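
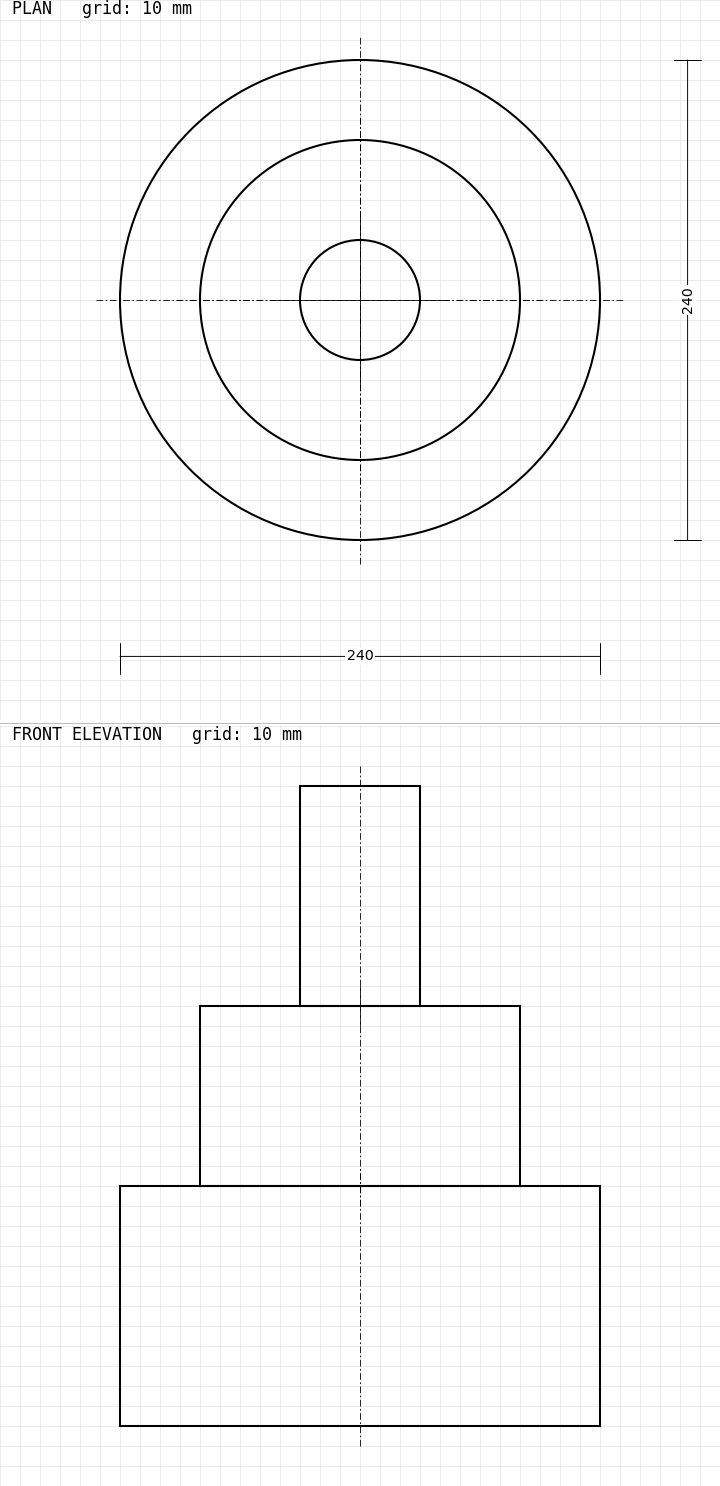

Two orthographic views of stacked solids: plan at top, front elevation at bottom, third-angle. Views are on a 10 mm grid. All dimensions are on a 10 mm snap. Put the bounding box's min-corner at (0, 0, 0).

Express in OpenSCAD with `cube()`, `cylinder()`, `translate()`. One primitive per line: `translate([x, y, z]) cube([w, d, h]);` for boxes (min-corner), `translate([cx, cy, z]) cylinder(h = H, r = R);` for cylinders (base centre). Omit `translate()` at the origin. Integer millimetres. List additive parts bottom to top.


translate([120, 120, 0]) cylinder(h = 120, r = 120);
translate([120, 120, 120]) cylinder(h = 90, r = 80);
translate([120, 120, 210]) cylinder(h = 110, r = 30);


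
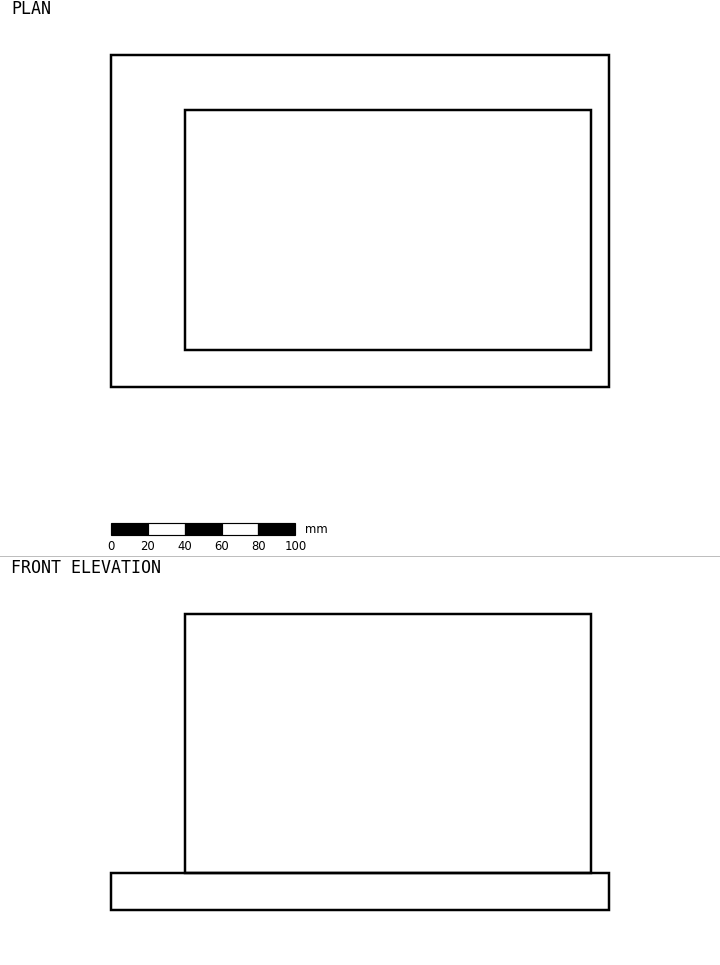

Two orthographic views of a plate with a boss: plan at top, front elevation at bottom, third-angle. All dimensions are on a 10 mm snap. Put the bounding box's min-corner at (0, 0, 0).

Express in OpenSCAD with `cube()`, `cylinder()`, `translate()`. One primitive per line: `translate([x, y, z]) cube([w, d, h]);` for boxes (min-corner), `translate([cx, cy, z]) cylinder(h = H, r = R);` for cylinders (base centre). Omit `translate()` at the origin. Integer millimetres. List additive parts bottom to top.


cube([270, 180, 20]);
translate([40, 20, 20]) cube([220, 130, 140]);


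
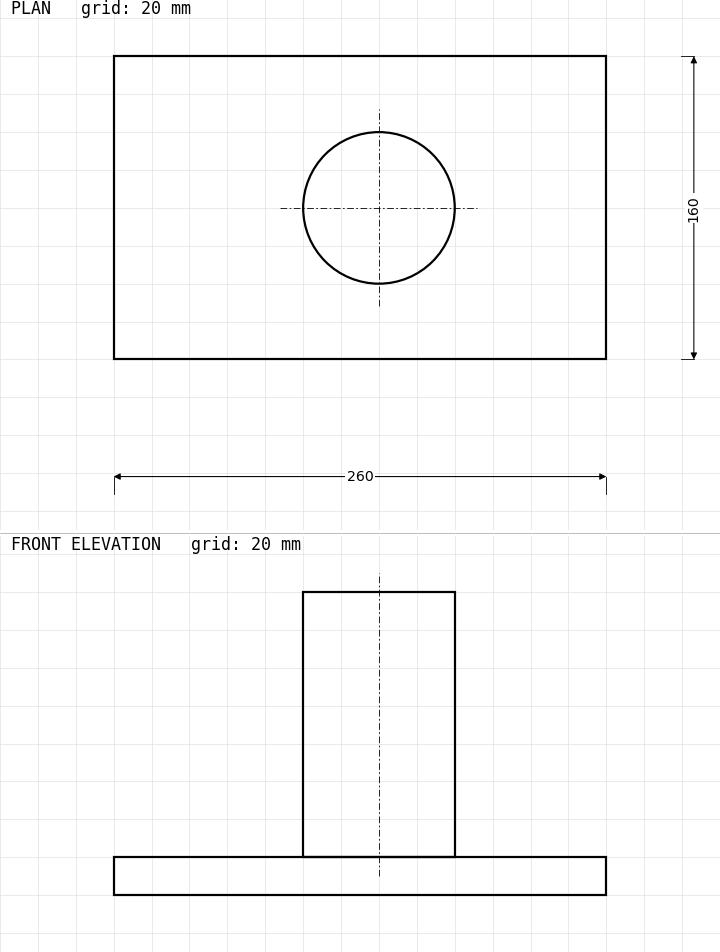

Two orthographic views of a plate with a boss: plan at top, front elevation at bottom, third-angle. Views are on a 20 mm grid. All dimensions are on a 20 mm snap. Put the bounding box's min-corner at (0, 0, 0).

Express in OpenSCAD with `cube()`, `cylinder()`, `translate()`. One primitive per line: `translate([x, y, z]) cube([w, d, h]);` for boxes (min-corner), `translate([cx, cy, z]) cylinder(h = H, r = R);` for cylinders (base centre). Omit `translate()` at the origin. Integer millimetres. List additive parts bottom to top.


cube([260, 160, 20]);
translate([140, 80, 20]) cylinder(h = 140, r = 40);


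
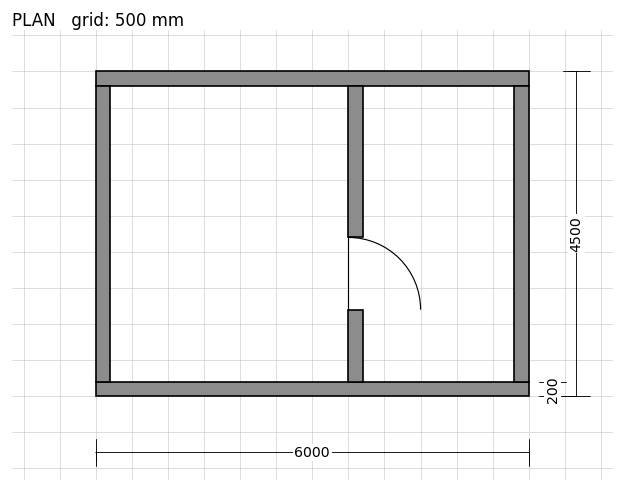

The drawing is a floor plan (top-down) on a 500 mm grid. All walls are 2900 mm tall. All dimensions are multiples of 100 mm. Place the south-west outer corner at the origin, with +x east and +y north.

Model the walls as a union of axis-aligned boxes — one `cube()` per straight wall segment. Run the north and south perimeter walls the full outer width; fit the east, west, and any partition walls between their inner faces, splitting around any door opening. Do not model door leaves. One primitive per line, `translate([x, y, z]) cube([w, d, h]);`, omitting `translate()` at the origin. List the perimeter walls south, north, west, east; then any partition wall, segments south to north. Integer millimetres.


cube([6000, 200, 2900]);
translate([0, 4300, 0]) cube([6000, 200, 2900]);
translate([0, 200, 0]) cube([200, 4100, 2900]);
translate([5800, 200, 0]) cube([200, 4100, 2900]);
translate([3500, 200, 0]) cube([200, 1000, 2900]);
translate([3500, 2200, 0]) cube([200, 2100, 2900]);


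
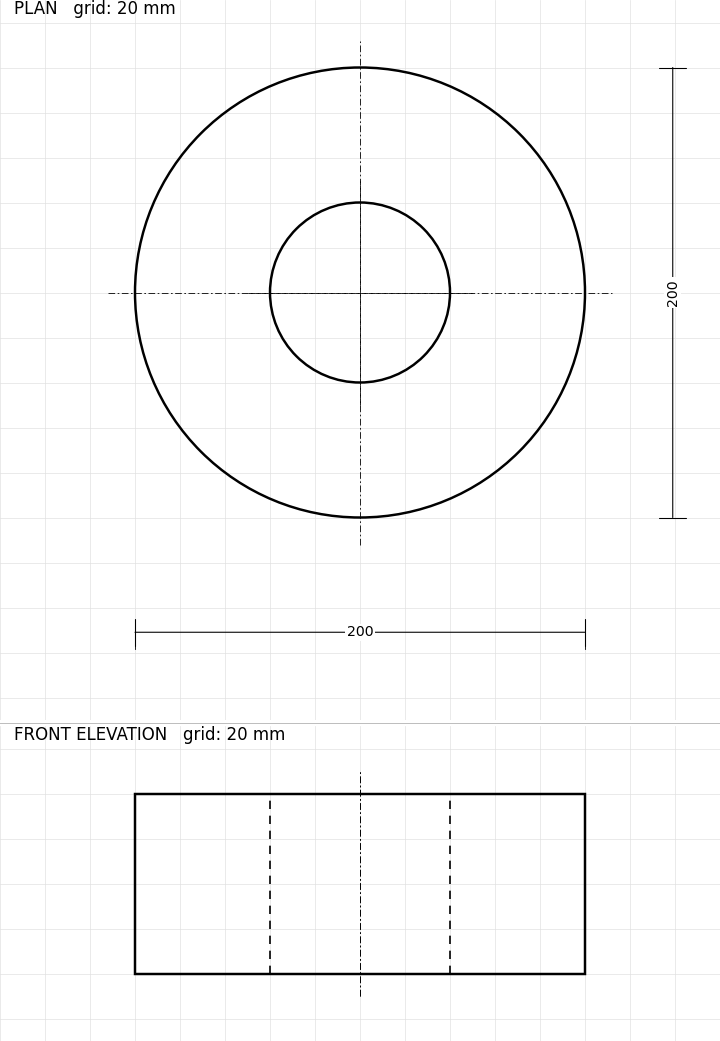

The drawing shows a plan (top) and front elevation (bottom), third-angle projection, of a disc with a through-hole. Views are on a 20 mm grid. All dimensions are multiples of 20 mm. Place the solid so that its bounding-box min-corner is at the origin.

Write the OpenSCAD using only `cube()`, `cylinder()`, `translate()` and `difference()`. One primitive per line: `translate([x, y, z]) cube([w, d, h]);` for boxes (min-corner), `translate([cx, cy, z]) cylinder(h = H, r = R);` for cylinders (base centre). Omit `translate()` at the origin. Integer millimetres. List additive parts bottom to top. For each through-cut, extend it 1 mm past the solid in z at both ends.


difference() {
  translate([100, 100, 0]) cylinder(h = 80, r = 100);
  translate([100, 100, -1]) cylinder(h = 82, r = 40);
}


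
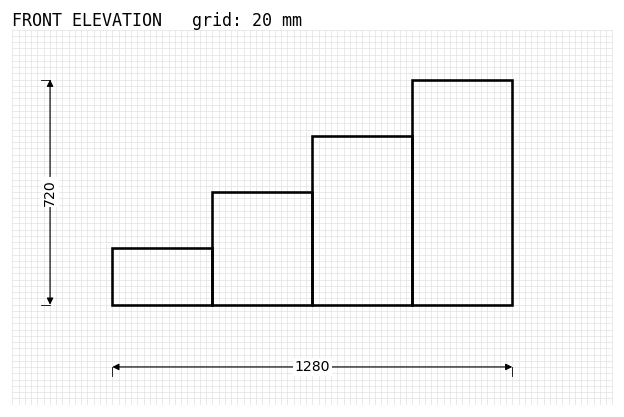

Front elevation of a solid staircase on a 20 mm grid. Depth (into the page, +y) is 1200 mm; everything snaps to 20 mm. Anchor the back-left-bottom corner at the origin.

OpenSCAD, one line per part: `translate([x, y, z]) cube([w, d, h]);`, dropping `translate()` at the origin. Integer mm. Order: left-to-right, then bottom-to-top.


cube([320, 1200, 180]);
translate([320, 0, 0]) cube([320, 1200, 360]);
translate([640, 0, 0]) cube([320, 1200, 540]);
translate([960, 0, 0]) cube([320, 1200, 720]);


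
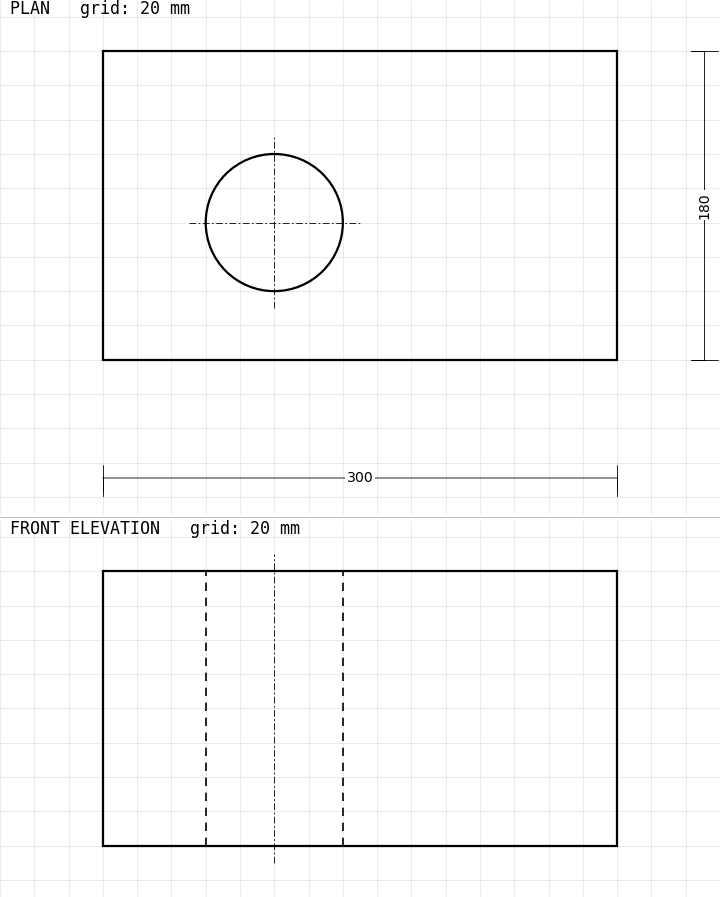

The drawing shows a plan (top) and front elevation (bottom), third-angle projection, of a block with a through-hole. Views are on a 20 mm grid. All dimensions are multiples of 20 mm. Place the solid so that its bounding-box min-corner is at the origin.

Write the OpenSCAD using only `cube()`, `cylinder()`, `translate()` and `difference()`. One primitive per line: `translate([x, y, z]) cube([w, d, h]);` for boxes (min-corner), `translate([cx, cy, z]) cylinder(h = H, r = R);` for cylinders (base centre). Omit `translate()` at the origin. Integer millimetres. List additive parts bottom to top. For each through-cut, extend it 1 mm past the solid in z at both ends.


difference() {
  cube([300, 180, 160]);
  translate([100, 80, -1]) cylinder(h = 162, r = 40);
}


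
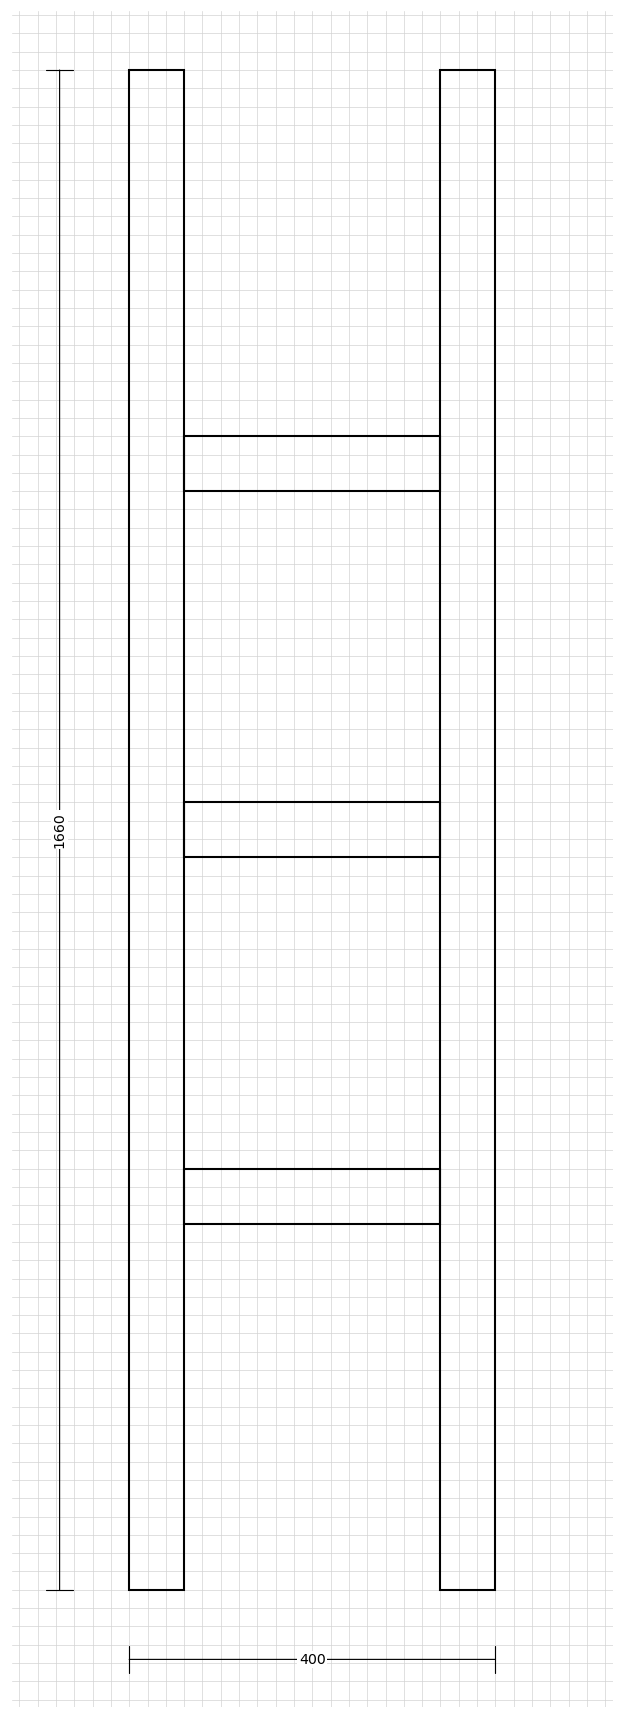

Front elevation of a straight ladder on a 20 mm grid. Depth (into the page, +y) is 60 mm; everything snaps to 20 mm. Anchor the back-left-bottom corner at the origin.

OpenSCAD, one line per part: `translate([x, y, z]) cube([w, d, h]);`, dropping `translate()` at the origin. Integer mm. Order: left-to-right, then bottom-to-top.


cube([60, 60, 1660]);
translate([60, 0, 400]) cube([280, 60, 60]);
translate([60, 0, 800]) cube([280, 60, 60]);
translate([60, 0, 1200]) cube([280, 60, 60]);
translate([340, 0, 0]) cube([60, 60, 1660]);


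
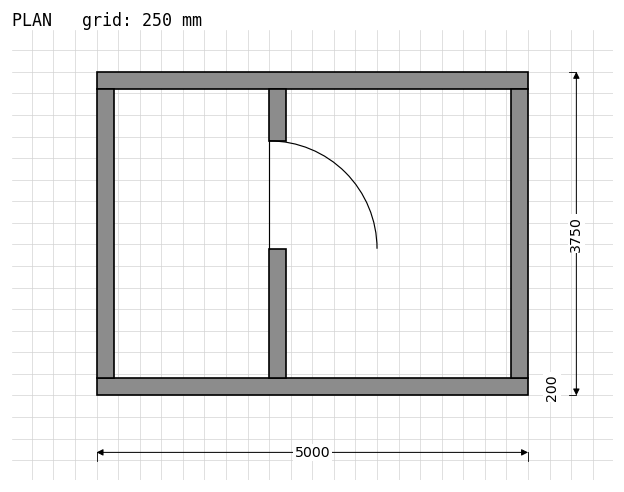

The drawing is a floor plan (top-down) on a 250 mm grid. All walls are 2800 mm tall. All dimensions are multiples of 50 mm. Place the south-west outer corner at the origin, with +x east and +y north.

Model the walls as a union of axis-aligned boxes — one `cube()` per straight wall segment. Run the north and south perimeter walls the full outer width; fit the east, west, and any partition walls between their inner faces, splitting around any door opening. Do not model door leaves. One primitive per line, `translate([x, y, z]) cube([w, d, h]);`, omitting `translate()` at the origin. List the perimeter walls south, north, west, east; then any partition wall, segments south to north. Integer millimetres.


cube([5000, 200, 2800]);
translate([0, 3550, 0]) cube([5000, 200, 2800]);
translate([0, 200, 0]) cube([200, 3350, 2800]);
translate([4800, 200, 0]) cube([200, 3350, 2800]);
translate([2000, 200, 0]) cube([200, 1500, 2800]);
translate([2000, 2950, 0]) cube([200, 600, 2800]);


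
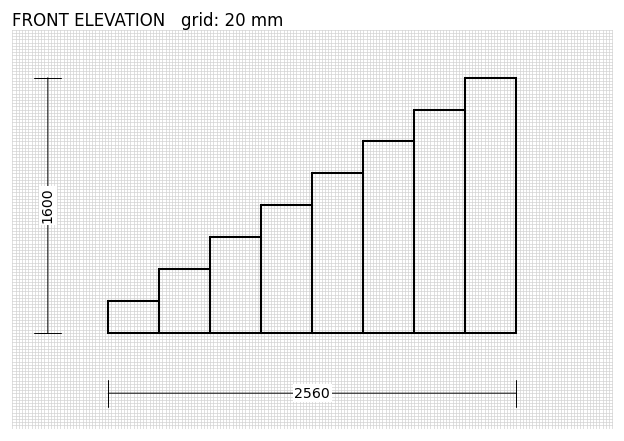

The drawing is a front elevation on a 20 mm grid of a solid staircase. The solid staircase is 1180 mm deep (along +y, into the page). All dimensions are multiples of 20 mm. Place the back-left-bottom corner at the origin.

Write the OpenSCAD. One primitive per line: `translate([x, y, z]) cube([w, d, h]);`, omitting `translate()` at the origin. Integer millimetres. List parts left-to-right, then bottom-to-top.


cube([320, 1180, 200]);
translate([320, 0, 0]) cube([320, 1180, 400]);
translate([640, 0, 0]) cube([320, 1180, 600]);
translate([960, 0, 0]) cube([320, 1180, 800]);
translate([1280, 0, 0]) cube([320, 1180, 1000]);
translate([1600, 0, 0]) cube([320, 1180, 1200]);
translate([1920, 0, 0]) cube([320, 1180, 1400]);
translate([2240, 0, 0]) cube([320, 1180, 1600]);


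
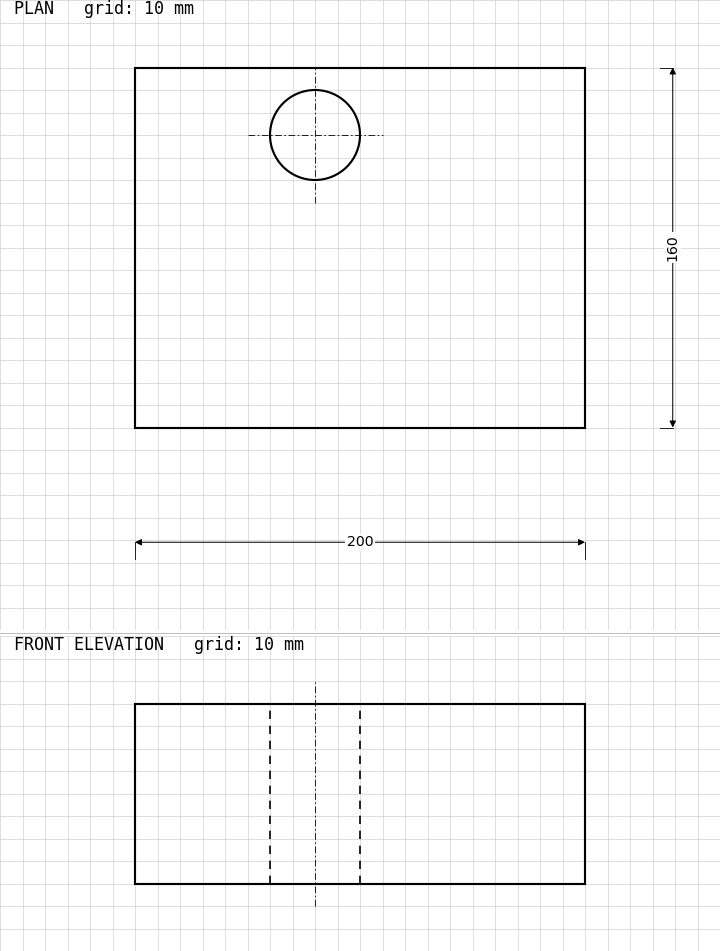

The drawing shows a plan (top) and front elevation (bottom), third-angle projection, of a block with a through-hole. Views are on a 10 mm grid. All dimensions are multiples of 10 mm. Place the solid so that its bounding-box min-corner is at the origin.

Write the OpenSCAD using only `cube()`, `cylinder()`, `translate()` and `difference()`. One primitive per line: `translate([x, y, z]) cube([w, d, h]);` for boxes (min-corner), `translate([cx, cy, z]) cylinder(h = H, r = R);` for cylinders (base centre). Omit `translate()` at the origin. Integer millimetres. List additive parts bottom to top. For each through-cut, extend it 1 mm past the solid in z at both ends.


difference() {
  cube([200, 160, 80]);
  translate([80, 130, -1]) cylinder(h = 82, r = 20);
}


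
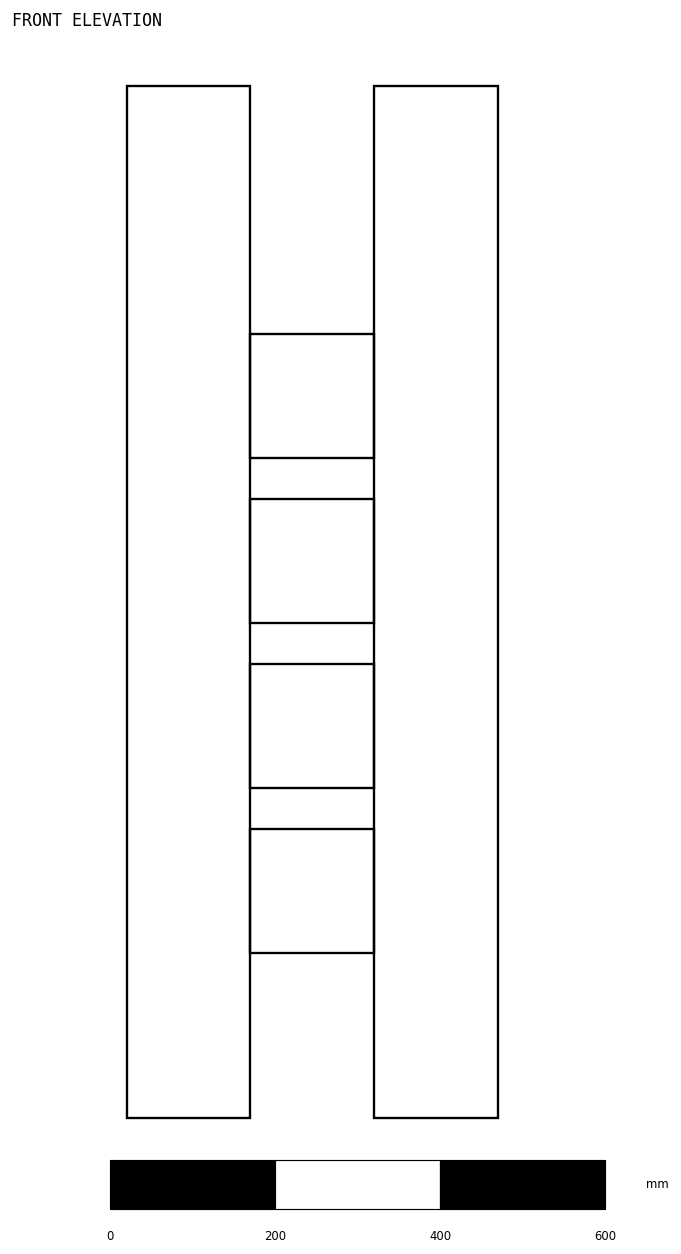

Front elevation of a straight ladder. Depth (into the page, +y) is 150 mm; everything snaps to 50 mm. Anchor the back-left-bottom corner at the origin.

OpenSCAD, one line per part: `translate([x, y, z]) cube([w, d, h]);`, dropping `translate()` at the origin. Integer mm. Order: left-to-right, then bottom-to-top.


cube([150, 150, 1250]);
translate([150, 0, 200]) cube([150, 150, 150]);
translate([150, 0, 400]) cube([150, 150, 150]);
translate([150, 0, 600]) cube([150, 150, 150]);
translate([150, 0, 800]) cube([150, 150, 150]);
translate([300, 0, 0]) cube([150, 150, 1250]);


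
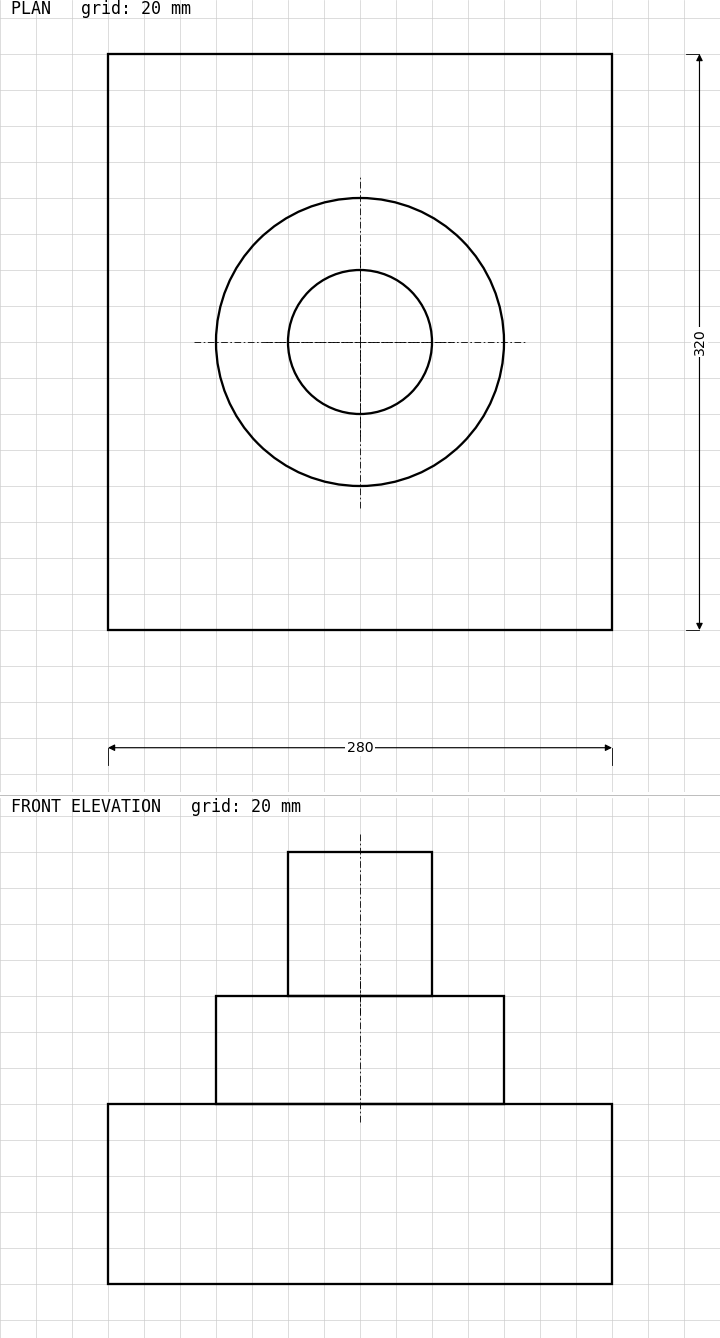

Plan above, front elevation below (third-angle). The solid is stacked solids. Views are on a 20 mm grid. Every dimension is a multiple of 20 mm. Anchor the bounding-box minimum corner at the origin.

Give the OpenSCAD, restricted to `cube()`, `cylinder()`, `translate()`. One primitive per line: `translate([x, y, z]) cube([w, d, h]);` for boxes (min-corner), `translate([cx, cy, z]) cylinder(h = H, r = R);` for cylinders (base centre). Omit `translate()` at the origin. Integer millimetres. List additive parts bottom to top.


cube([280, 320, 100]);
translate([140, 160, 100]) cylinder(h = 60, r = 80);
translate([140, 160, 160]) cylinder(h = 80, r = 40);


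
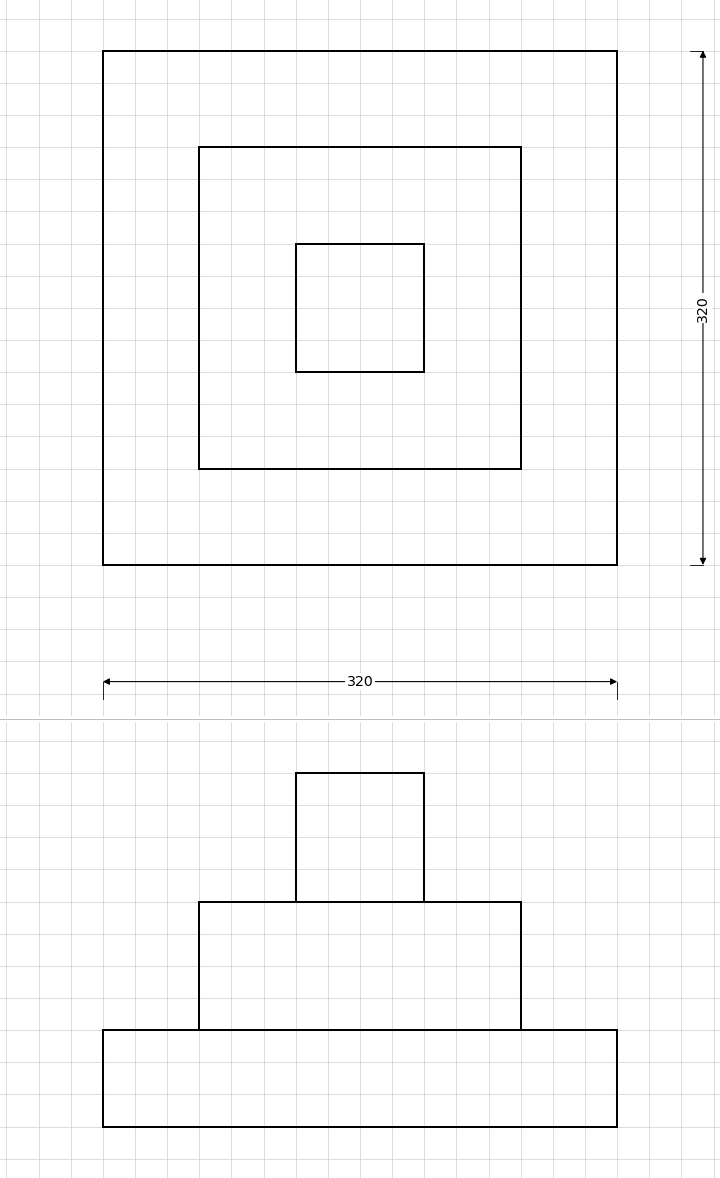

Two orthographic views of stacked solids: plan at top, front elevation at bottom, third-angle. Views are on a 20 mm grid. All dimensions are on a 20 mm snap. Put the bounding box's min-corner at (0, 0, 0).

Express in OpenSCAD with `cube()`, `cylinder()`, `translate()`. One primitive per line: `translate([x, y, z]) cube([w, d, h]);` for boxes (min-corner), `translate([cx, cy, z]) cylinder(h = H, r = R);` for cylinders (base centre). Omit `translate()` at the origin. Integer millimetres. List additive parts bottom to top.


cube([320, 320, 60]);
translate([60, 60, 60]) cube([200, 200, 80]);
translate([120, 120, 140]) cube([80, 80, 80]);


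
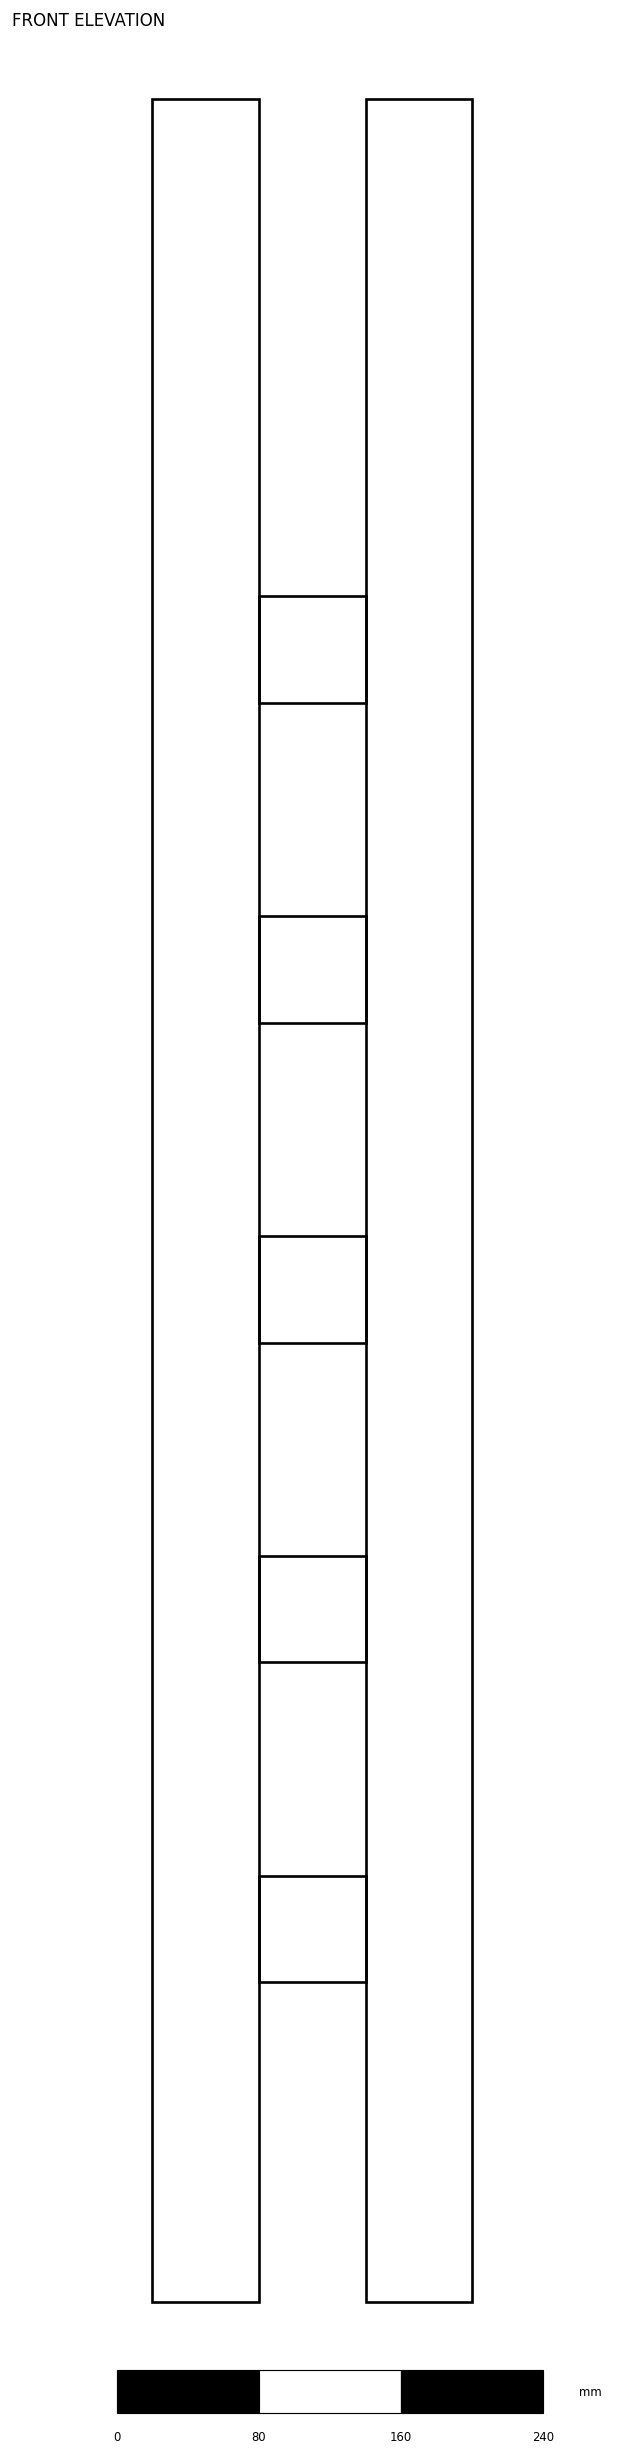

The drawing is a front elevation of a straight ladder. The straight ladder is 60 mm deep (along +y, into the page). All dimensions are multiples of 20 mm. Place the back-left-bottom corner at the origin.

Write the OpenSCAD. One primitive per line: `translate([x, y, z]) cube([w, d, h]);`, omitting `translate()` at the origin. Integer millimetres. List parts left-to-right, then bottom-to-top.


cube([60, 60, 1240]);
translate([60, 0, 180]) cube([60, 60, 60]);
translate([60, 0, 360]) cube([60, 60, 60]);
translate([60, 0, 540]) cube([60, 60, 60]);
translate([60, 0, 720]) cube([60, 60, 60]);
translate([60, 0, 900]) cube([60, 60, 60]);
translate([120, 0, 0]) cube([60, 60, 1240]);


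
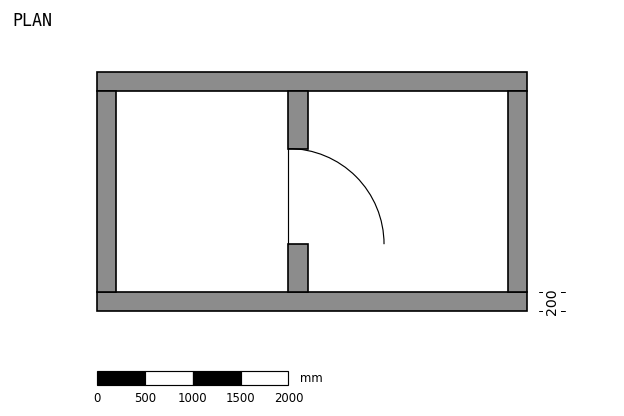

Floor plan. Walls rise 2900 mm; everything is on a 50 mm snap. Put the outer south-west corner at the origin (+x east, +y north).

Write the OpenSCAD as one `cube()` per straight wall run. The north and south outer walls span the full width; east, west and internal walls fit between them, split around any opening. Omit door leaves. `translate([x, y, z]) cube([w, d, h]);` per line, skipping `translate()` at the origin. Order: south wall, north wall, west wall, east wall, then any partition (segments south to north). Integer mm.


cube([4500, 200, 2900]);
translate([0, 2300, 0]) cube([4500, 200, 2900]);
translate([0, 200, 0]) cube([200, 2100, 2900]);
translate([4300, 200, 0]) cube([200, 2100, 2900]);
translate([2000, 200, 0]) cube([200, 500, 2900]);
translate([2000, 1700, 0]) cube([200, 600, 2900]);


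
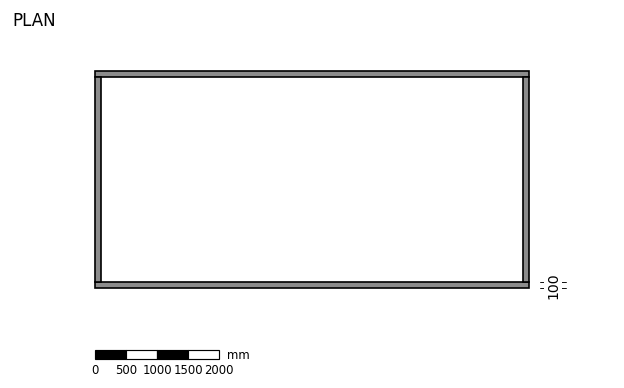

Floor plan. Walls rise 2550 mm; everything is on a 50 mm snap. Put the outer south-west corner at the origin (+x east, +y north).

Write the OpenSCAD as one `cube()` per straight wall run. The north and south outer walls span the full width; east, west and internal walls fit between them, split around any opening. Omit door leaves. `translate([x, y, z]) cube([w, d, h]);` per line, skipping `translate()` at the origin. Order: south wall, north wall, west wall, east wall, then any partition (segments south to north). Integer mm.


cube([7000, 100, 2550]);
translate([0, 3400, 0]) cube([7000, 100, 2550]);
translate([0, 100, 0]) cube([100, 3300, 2550]);
translate([6900, 100, 0]) cube([100, 3300, 2550]);


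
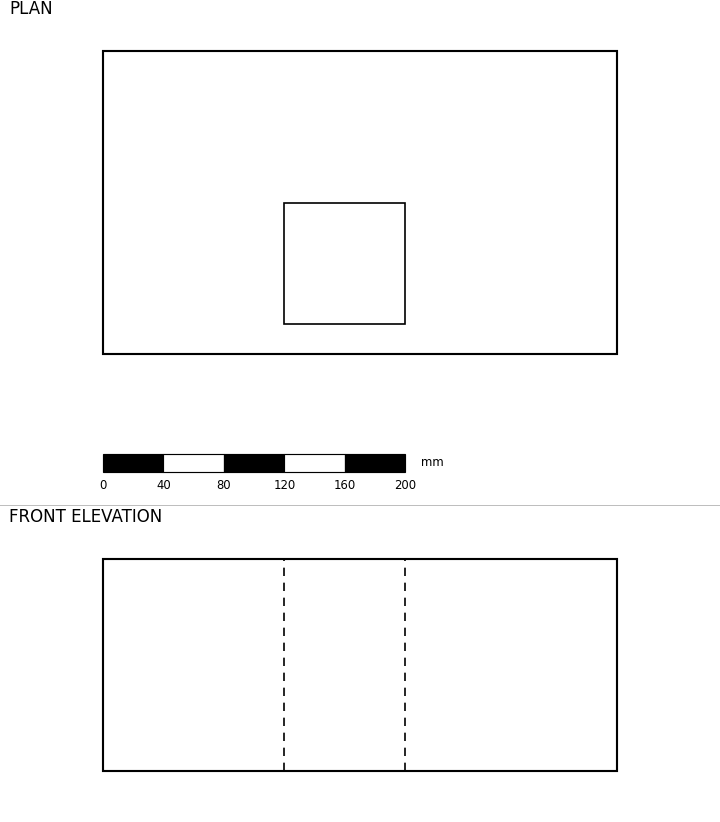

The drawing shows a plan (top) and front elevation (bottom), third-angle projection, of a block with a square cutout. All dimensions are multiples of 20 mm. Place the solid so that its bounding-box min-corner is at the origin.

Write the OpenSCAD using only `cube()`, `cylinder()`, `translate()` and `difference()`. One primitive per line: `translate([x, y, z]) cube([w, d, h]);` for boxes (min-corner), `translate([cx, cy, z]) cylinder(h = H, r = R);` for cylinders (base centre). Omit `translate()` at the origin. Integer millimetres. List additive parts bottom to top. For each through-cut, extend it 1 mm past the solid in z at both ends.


difference() {
  cube([340, 200, 140]);
  translate([120, 20, -1]) cube([80, 80, 142]);
}


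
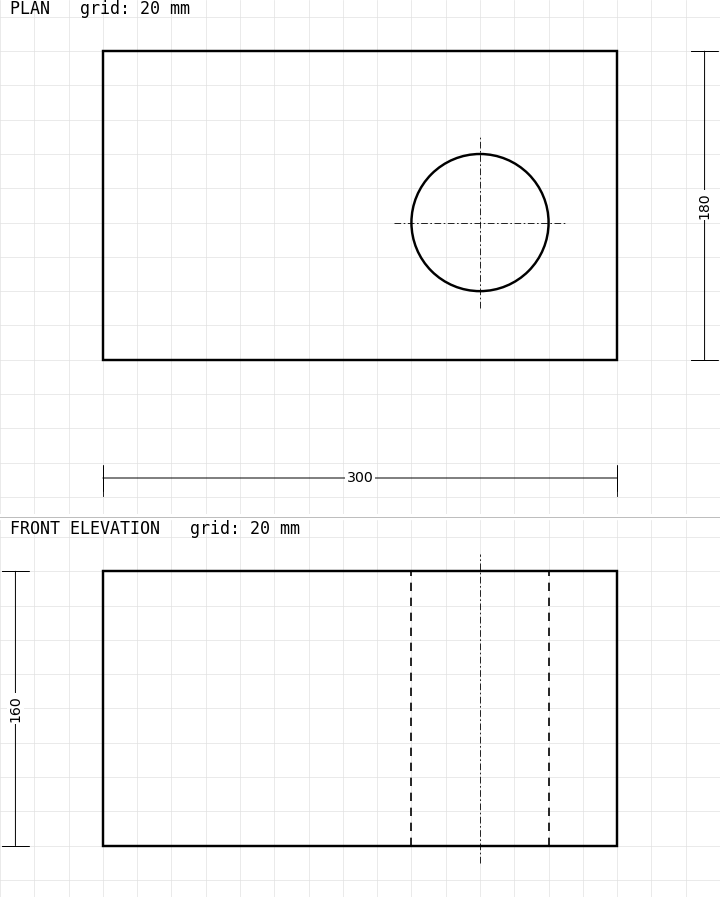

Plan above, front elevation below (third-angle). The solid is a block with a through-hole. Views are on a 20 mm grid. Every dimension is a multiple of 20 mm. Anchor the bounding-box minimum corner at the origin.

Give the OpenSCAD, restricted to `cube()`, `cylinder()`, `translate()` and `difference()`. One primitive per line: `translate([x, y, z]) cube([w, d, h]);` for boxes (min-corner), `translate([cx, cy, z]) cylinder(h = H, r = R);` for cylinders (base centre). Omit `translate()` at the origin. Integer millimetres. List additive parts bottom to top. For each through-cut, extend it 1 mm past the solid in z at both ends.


difference() {
  cube([300, 180, 160]);
  translate([220, 80, -1]) cylinder(h = 162, r = 40);
}


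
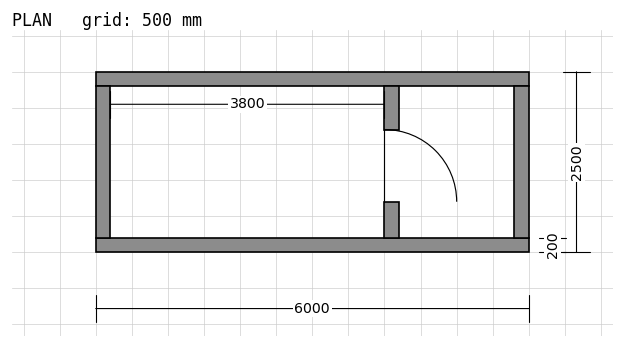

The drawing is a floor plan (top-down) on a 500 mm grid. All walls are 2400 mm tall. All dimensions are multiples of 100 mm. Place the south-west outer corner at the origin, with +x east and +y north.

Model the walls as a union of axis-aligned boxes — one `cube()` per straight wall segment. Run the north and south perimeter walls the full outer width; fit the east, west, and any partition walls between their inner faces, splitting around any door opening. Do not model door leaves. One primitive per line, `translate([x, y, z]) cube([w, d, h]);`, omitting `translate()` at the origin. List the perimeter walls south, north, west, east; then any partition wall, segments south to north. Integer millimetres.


cube([6000, 200, 2400]);
translate([0, 2300, 0]) cube([6000, 200, 2400]);
translate([0, 200, 0]) cube([200, 2100, 2400]);
translate([5800, 200, 0]) cube([200, 2100, 2400]);
translate([4000, 200, 0]) cube([200, 500, 2400]);
translate([4000, 1700, 0]) cube([200, 600, 2400]);


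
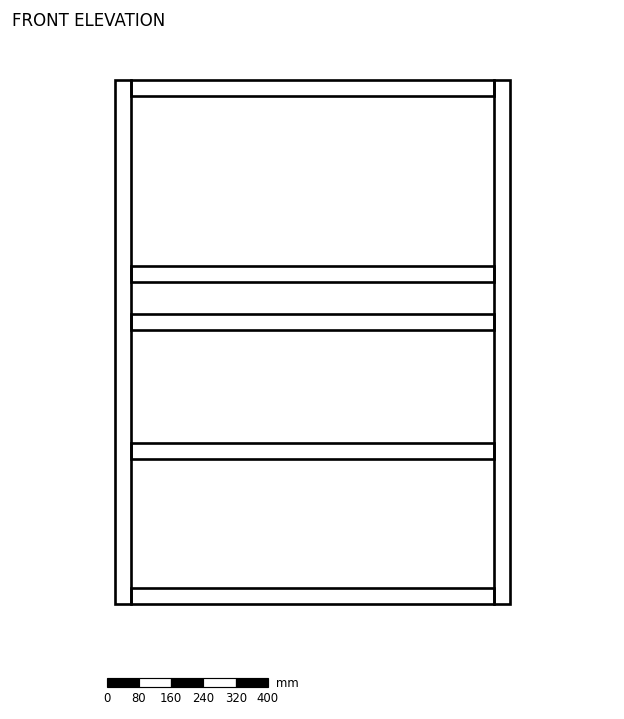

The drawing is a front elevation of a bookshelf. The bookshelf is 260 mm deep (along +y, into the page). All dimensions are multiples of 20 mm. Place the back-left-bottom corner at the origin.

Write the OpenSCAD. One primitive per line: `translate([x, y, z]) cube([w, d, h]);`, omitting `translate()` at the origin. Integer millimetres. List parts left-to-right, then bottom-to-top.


cube([40, 260, 1300]);
translate([40, 0, 0]) cube([900, 260, 40]);
translate([40, 0, 360]) cube([900, 260, 40]);
translate([40, 0, 680]) cube([900, 260, 40]);
translate([40, 0, 800]) cube([900, 260, 40]);
translate([40, 0, 1260]) cube([900, 260, 40]);
translate([940, 0, 0]) cube([40, 260, 1300]);


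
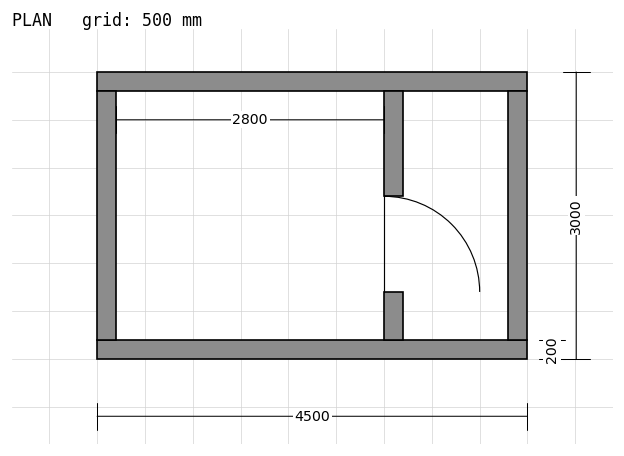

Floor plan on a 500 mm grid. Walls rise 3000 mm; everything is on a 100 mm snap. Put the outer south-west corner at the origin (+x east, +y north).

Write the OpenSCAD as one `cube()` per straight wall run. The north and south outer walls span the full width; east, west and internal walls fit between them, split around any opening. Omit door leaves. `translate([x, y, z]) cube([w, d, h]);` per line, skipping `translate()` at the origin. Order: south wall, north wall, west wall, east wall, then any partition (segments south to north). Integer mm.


cube([4500, 200, 3000]);
translate([0, 2800, 0]) cube([4500, 200, 3000]);
translate([0, 200, 0]) cube([200, 2600, 3000]);
translate([4300, 200, 0]) cube([200, 2600, 3000]);
translate([3000, 200, 0]) cube([200, 500, 3000]);
translate([3000, 1700, 0]) cube([200, 1100, 3000]);


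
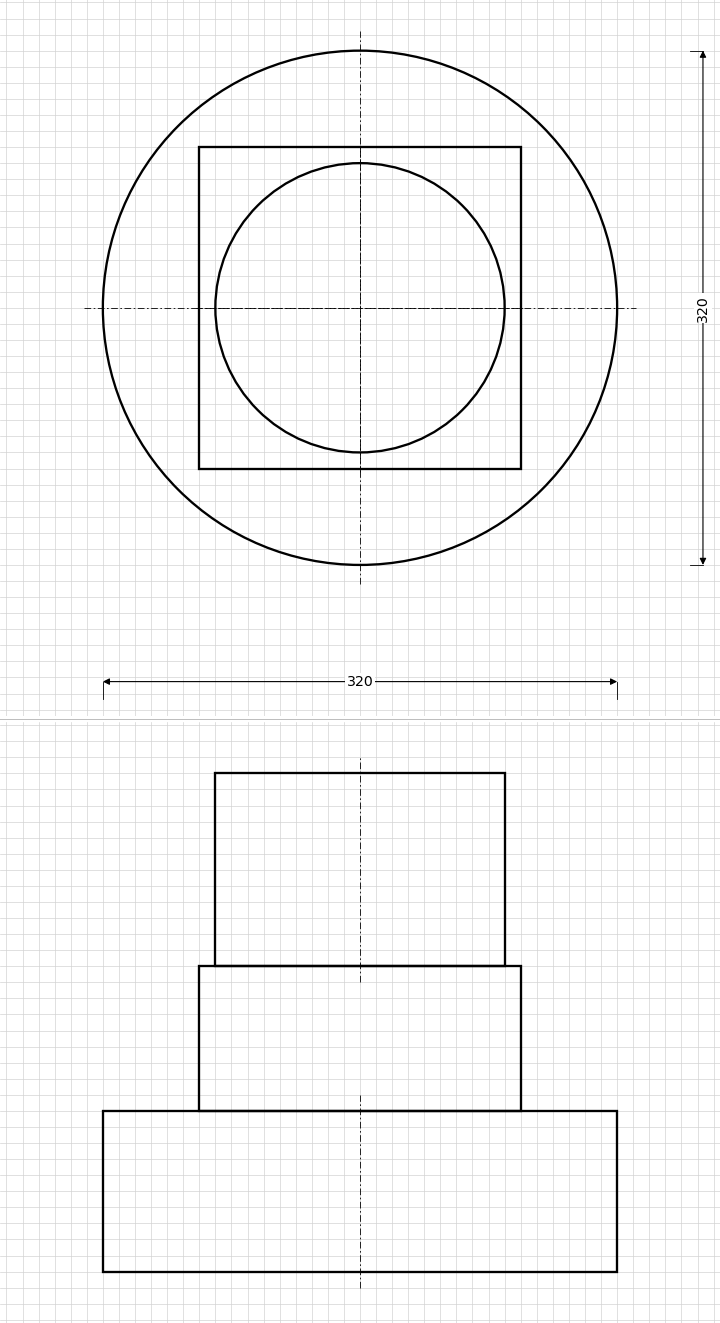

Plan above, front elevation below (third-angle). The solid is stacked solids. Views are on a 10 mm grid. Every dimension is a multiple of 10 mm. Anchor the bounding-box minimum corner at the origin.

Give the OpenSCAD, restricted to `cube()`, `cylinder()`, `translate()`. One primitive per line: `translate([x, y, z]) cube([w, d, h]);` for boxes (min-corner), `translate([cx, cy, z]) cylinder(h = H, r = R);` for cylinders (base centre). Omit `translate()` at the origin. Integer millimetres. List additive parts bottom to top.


translate([160, 160, 0]) cylinder(h = 100, r = 160);
translate([60, 60, 100]) cube([200, 200, 90]);
translate([160, 160, 190]) cylinder(h = 120, r = 90);


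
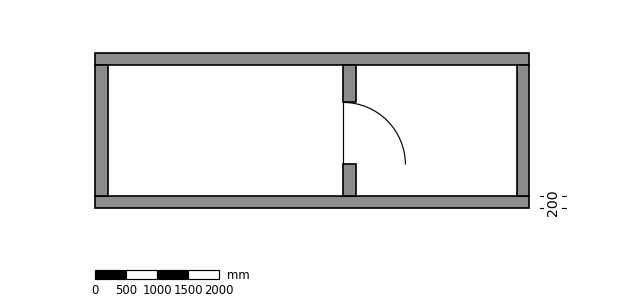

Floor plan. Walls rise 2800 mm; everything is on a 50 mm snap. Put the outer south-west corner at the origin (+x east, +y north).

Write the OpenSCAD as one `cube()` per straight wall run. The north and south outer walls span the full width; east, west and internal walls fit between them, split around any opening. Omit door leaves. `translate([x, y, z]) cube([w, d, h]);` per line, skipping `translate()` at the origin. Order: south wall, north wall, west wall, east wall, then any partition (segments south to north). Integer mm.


cube([7000, 200, 2800]);
translate([0, 2300, 0]) cube([7000, 200, 2800]);
translate([0, 200, 0]) cube([200, 2100, 2800]);
translate([6800, 200, 0]) cube([200, 2100, 2800]);
translate([4000, 200, 0]) cube([200, 500, 2800]);
translate([4000, 1700, 0]) cube([200, 600, 2800]);


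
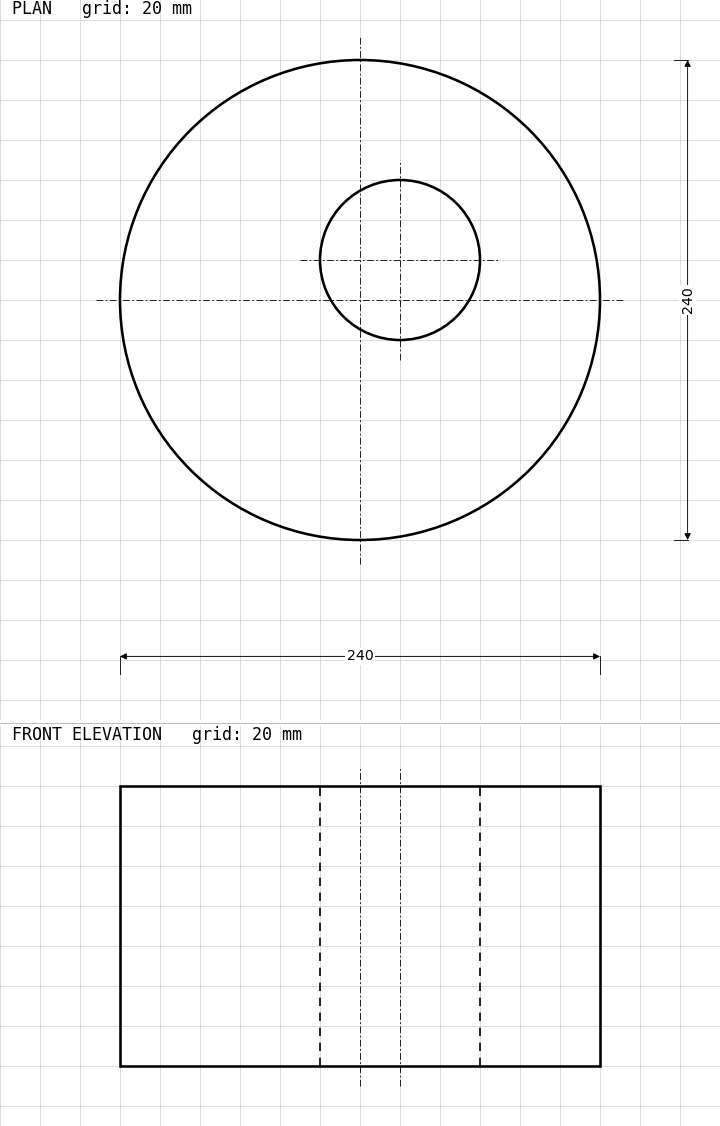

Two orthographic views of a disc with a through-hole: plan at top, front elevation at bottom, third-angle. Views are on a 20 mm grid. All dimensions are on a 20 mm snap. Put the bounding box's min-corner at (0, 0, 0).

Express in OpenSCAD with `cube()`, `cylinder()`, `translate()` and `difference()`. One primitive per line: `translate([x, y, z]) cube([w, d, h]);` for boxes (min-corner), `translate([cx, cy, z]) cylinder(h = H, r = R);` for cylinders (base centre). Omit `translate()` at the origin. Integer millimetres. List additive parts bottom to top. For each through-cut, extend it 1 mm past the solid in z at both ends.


difference() {
  translate([120, 120, 0]) cylinder(h = 140, r = 120);
  translate([140, 140, -1]) cylinder(h = 142, r = 40);
}


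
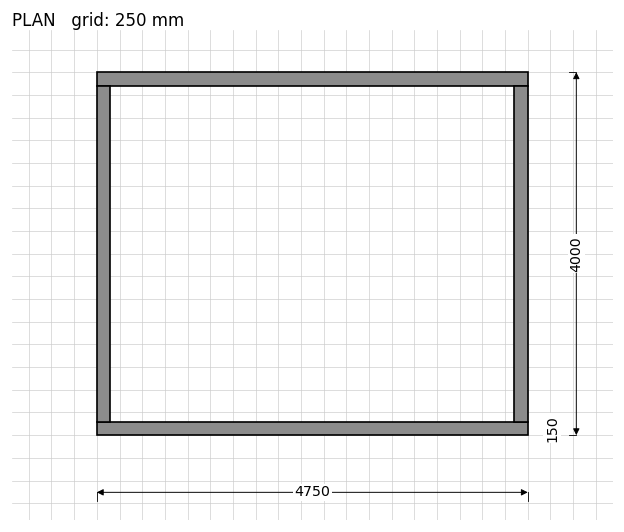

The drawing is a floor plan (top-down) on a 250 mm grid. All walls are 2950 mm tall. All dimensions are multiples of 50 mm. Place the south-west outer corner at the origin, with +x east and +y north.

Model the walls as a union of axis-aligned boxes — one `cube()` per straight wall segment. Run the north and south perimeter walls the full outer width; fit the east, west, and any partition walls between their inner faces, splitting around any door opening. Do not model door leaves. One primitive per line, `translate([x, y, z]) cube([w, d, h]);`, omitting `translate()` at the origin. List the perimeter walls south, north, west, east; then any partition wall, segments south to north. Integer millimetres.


cube([4750, 150, 2950]);
translate([0, 3850, 0]) cube([4750, 150, 2950]);
translate([0, 150, 0]) cube([150, 3700, 2950]);
translate([4600, 150, 0]) cube([150, 3700, 2950]);


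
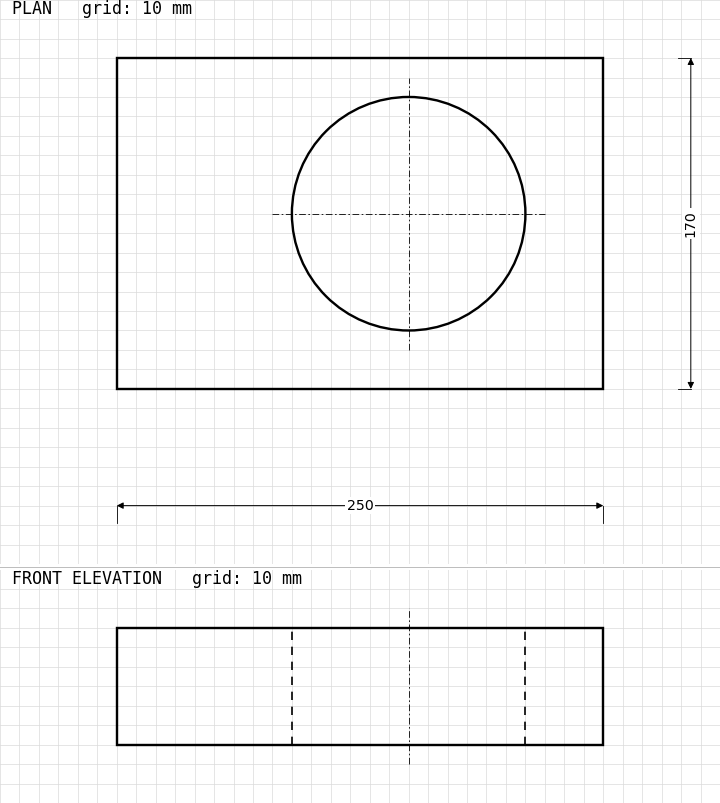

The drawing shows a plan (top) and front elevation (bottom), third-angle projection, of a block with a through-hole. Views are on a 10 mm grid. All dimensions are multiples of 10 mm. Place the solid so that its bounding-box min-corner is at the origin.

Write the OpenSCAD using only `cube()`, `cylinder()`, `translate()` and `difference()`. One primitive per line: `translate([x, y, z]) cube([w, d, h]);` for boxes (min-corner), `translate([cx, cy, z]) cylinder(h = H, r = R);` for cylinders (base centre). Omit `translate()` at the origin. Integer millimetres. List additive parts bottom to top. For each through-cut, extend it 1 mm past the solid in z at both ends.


difference() {
  cube([250, 170, 60]);
  translate([150, 90, -1]) cylinder(h = 62, r = 60);
}


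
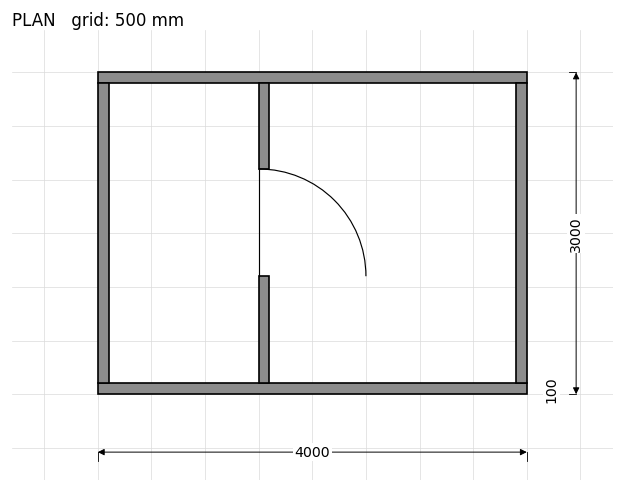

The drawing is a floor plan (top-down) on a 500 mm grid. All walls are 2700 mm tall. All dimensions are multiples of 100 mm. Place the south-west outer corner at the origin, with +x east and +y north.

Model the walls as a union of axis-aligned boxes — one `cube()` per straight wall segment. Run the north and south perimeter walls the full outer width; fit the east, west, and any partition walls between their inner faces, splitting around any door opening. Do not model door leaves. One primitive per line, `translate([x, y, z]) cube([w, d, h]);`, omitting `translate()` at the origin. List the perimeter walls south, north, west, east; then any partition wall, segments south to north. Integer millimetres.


cube([4000, 100, 2700]);
translate([0, 2900, 0]) cube([4000, 100, 2700]);
translate([0, 100, 0]) cube([100, 2800, 2700]);
translate([3900, 100, 0]) cube([100, 2800, 2700]);
translate([1500, 100, 0]) cube([100, 1000, 2700]);
translate([1500, 2100, 0]) cube([100, 800, 2700]);


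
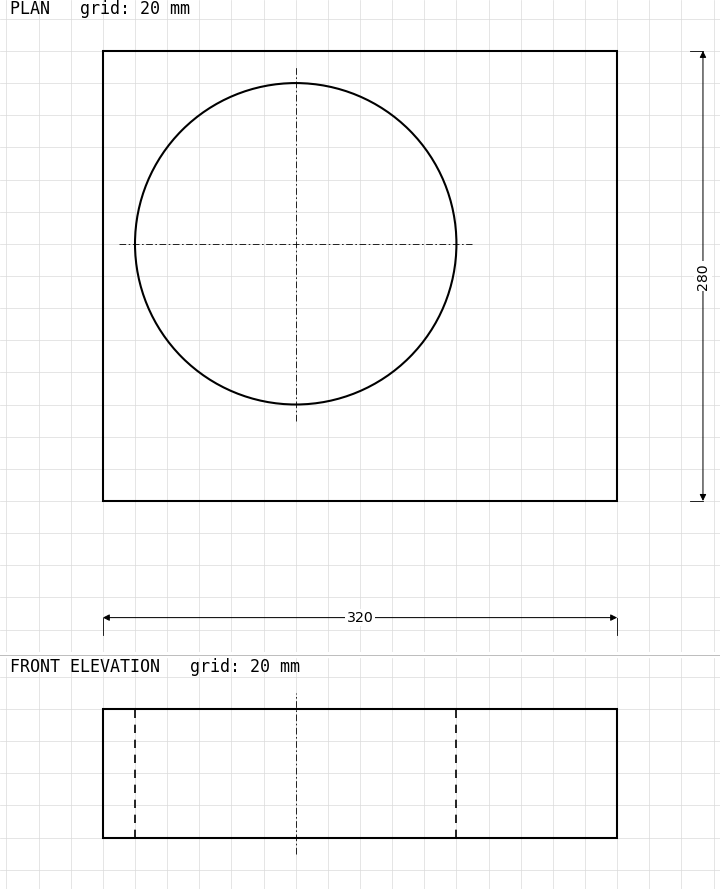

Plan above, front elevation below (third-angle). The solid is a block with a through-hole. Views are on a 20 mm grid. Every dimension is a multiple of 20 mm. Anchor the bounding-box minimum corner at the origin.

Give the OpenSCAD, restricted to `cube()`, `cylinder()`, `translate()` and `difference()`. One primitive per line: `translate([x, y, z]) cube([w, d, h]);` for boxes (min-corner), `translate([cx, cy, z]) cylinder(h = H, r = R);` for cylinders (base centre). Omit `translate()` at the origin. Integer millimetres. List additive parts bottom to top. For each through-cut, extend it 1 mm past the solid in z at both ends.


difference() {
  cube([320, 280, 80]);
  translate([120, 160, -1]) cylinder(h = 82, r = 100);
}


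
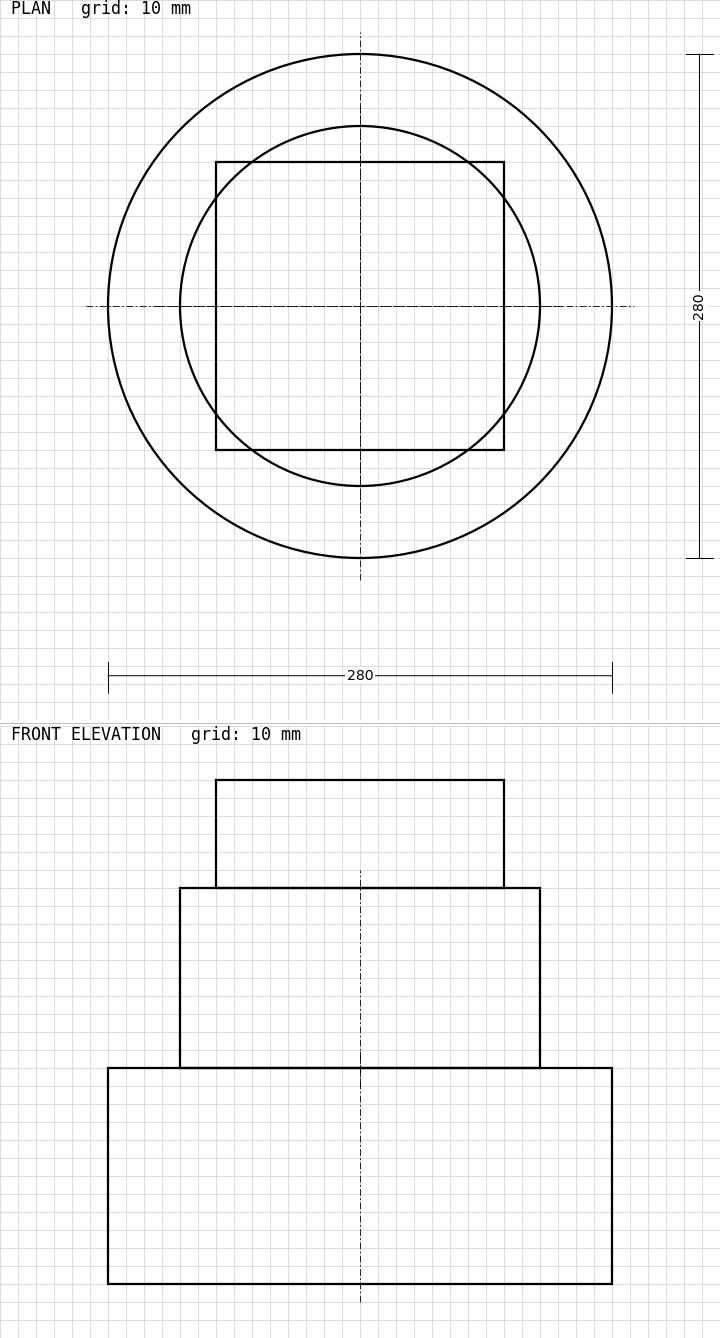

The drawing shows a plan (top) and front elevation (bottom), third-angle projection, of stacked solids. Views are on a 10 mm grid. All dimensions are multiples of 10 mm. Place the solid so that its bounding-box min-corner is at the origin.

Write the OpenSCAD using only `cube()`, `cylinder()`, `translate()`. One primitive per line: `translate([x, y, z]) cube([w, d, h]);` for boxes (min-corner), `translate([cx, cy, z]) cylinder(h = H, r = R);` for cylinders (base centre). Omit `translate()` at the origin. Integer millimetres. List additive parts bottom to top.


translate([140, 140, 0]) cylinder(h = 120, r = 140);
translate([140, 140, 120]) cylinder(h = 100, r = 100);
translate([60, 60, 220]) cube([160, 160, 60]);


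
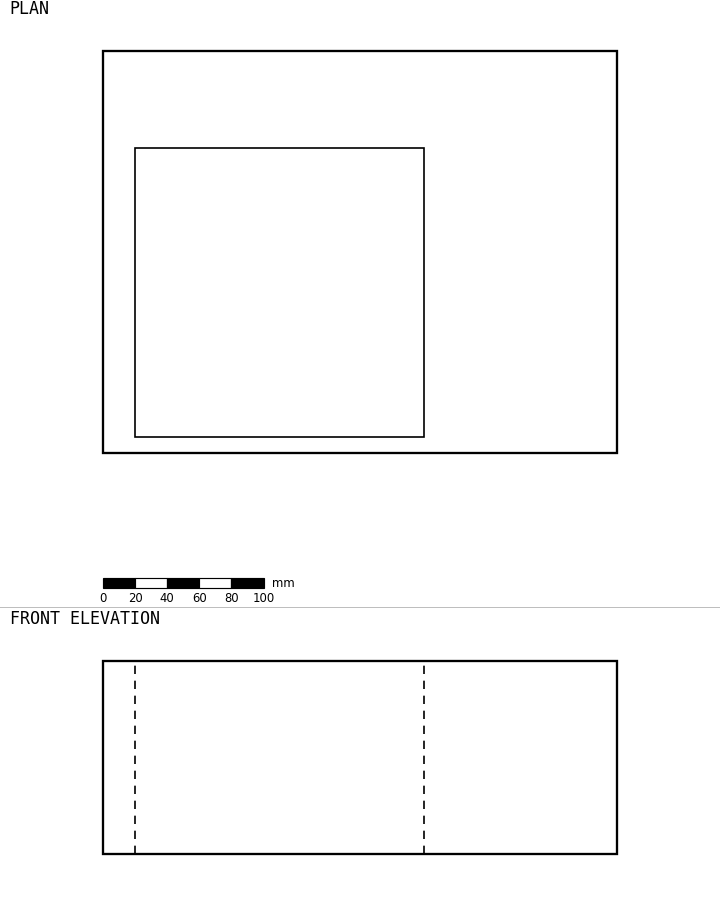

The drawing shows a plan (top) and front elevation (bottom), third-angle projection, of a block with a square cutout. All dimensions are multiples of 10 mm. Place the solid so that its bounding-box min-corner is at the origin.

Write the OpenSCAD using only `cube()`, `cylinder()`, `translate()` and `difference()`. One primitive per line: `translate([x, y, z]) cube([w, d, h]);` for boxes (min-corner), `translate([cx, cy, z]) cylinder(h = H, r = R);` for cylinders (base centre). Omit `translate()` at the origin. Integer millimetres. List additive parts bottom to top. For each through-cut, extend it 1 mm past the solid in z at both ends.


difference() {
  cube([320, 250, 120]);
  translate([20, 10, -1]) cube([180, 180, 122]);
}


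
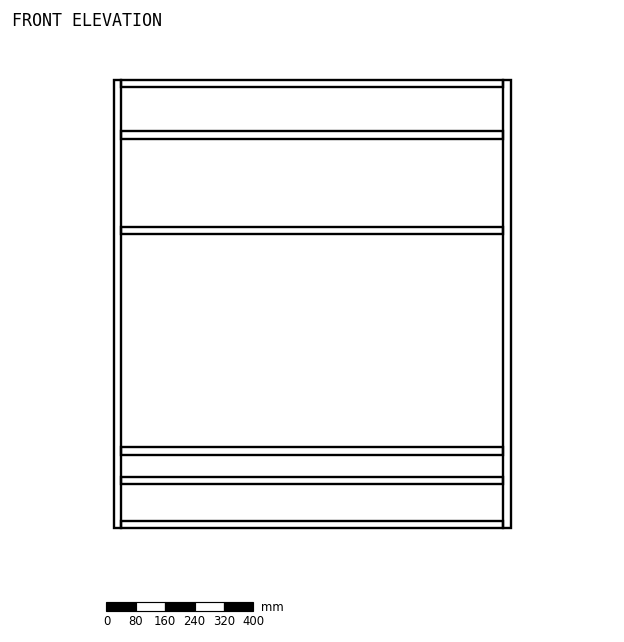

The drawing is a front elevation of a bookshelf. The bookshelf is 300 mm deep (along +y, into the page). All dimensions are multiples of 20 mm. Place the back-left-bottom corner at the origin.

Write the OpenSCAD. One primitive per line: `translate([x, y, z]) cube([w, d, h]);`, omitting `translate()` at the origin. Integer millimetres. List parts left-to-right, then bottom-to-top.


cube([20, 300, 1220]);
translate([20, 0, 0]) cube([1040, 300, 20]);
translate([20, 0, 120]) cube([1040, 300, 20]);
translate([20, 0, 200]) cube([1040, 300, 20]);
translate([20, 0, 800]) cube([1040, 300, 20]);
translate([20, 0, 1060]) cube([1040, 300, 20]);
translate([20, 0, 1200]) cube([1040, 300, 20]);
translate([1060, 0, 0]) cube([20, 300, 1220]);


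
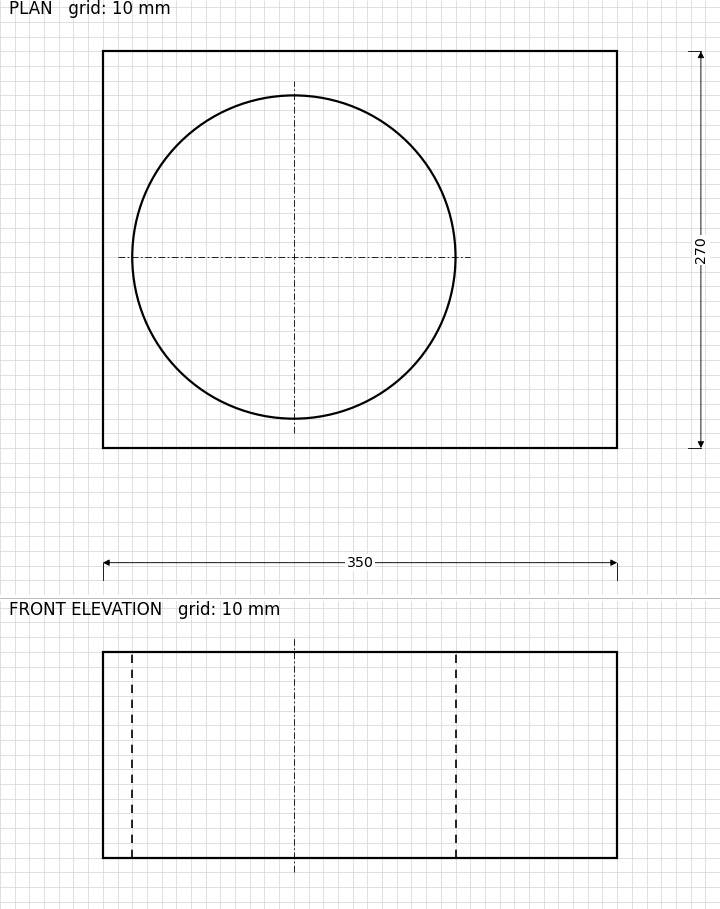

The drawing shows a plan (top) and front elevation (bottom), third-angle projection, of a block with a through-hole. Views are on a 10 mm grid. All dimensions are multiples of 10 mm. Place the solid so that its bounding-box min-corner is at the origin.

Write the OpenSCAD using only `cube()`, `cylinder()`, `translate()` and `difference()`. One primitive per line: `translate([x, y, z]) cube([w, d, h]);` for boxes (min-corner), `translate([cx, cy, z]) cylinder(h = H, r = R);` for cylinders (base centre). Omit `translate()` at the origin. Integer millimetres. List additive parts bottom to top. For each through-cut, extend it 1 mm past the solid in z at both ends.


difference() {
  cube([350, 270, 140]);
  translate([130, 130, -1]) cylinder(h = 142, r = 110);
}


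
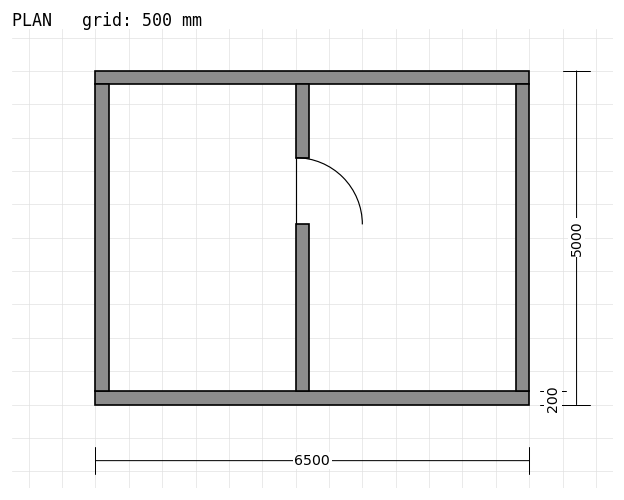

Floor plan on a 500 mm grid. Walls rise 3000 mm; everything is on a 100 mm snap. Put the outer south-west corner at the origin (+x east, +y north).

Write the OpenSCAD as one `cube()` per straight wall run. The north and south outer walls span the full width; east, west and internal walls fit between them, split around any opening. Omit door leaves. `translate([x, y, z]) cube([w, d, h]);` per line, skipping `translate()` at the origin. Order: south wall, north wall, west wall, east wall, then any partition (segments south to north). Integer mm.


cube([6500, 200, 3000]);
translate([0, 4800, 0]) cube([6500, 200, 3000]);
translate([0, 200, 0]) cube([200, 4600, 3000]);
translate([6300, 200, 0]) cube([200, 4600, 3000]);
translate([3000, 200, 0]) cube([200, 2500, 3000]);
translate([3000, 3700, 0]) cube([200, 1100, 3000]);


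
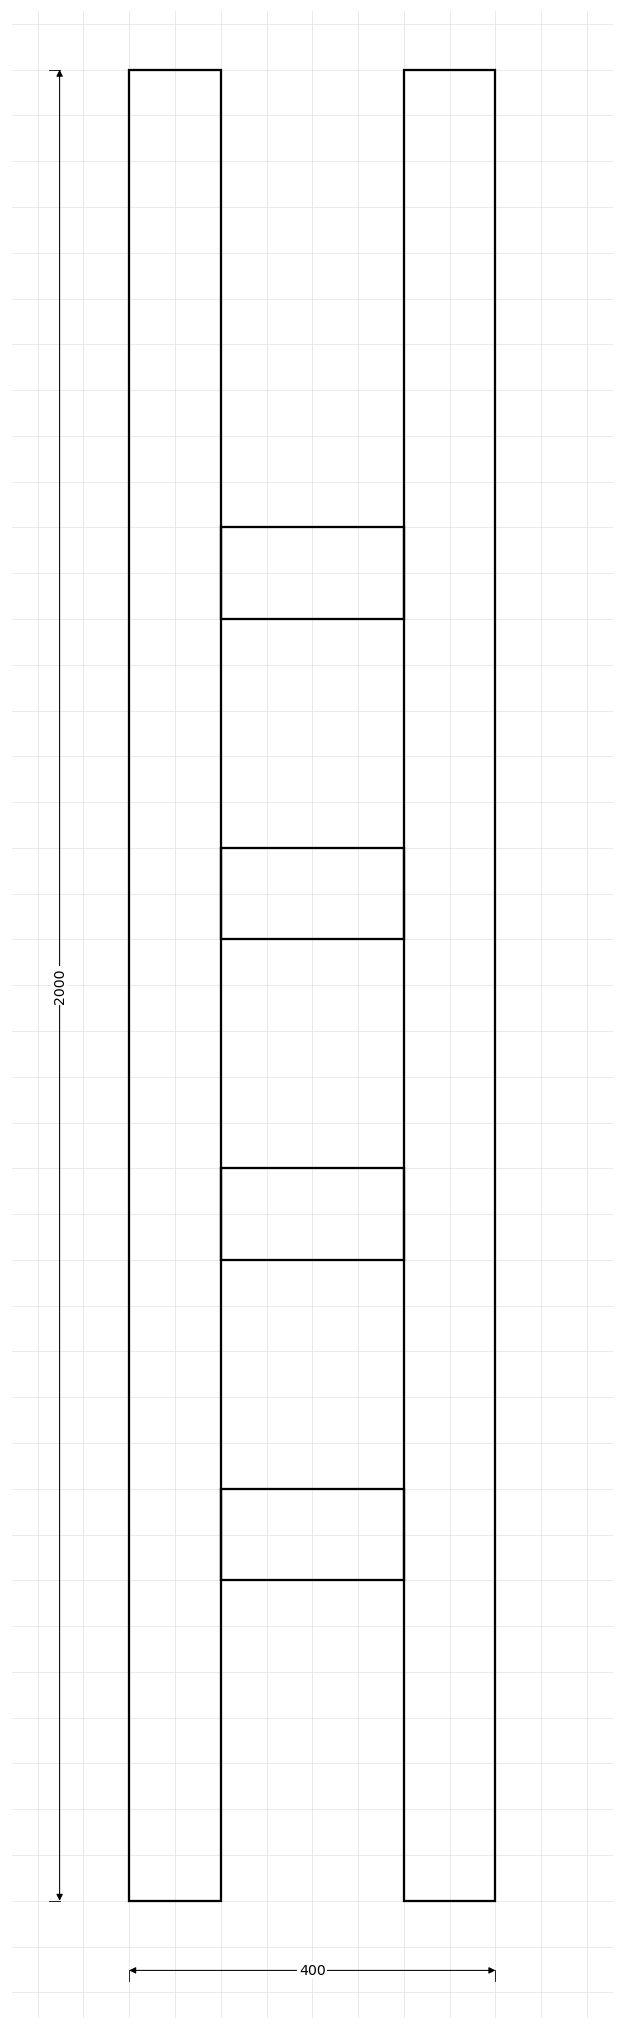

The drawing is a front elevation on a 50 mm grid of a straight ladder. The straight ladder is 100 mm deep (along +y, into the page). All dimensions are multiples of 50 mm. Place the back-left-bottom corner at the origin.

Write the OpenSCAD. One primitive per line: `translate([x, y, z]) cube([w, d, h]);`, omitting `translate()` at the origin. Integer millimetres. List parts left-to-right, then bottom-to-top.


cube([100, 100, 2000]);
translate([100, 0, 350]) cube([200, 100, 100]);
translate([100, 0, 700]) cube([200, 100, 100]);
translate([100, 0, 1050]) cube([200, 100, 100]);
translate([100, 0, 1400]) cube([200, 100, 100]);
translate([300, 0, 0]) cube([100, 100, 2000]);
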